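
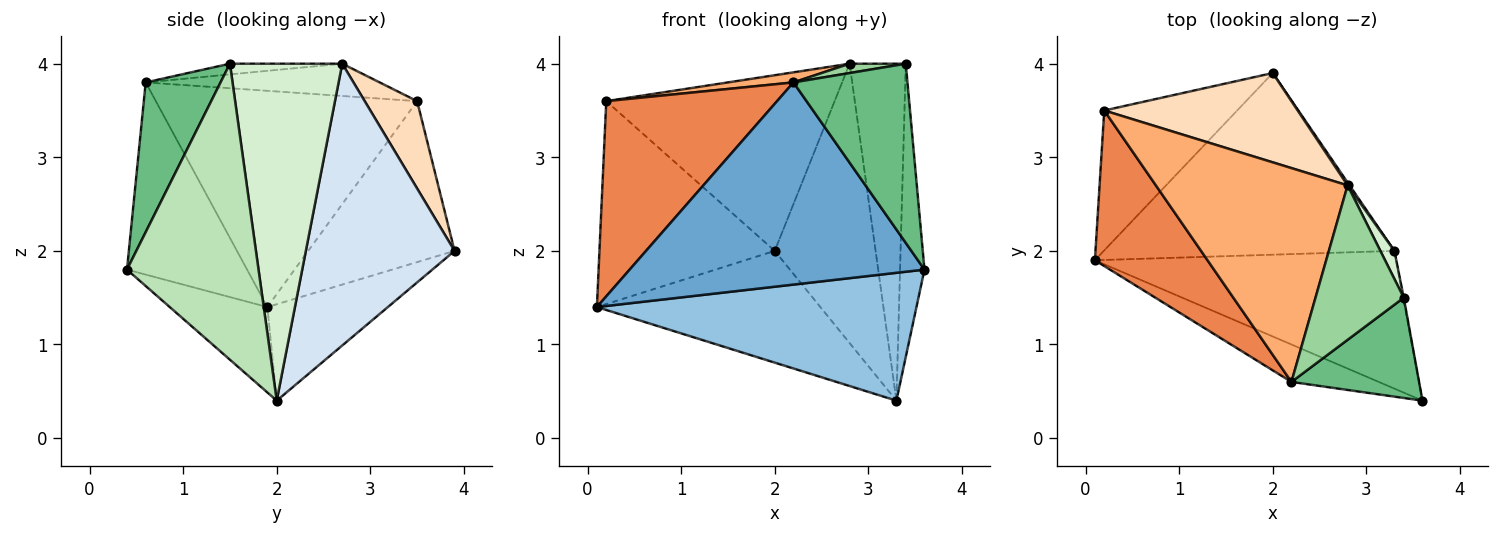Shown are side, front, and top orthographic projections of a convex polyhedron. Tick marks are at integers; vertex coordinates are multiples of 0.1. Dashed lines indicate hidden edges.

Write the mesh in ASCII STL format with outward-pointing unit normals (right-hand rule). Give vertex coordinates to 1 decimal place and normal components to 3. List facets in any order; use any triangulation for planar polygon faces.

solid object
 facet normal -0.372 -0.913 -0.169
  outer loop
   vertex 2.2 0.6 3.8
   vertex 0.1 1.9 1.4
   vertex 3.6 0.4 1.8
  endloop
 endfacet
 facet normal -0.203 -0.666 -0.718
  outer loop
   vertex 3.3 2.0 0.4
   vertex 3.6 0.4 1.8
   vertex 0.1 1.9 1.4
  endloop
 endfacet
 facet normal -0.272 0.504 -0.820
  outer loop
   vertex 3.3 2.0 0.4
   vertex 0.1 1.9 1.4
   vertex 2.0 3.9 2.0
  endloop
 endfacet
 facet normal 0.828 0.561 0.006
  outer loop
   vertex 3.3 2.0 0.4
   vertex 2.0 3.9 2.0
   vertex 2.8 2.7 4.0
  endloop
 endfacet
 facet normal -0.767 -0.502 0.400
  outer loop
   vertex 0.2 3.5 3.6
   vertex 0.1 1.9 1.4
   vertex 2.2 0.6 3.8
  endloop
 endfacet
 facet normal -0.166 -0.046 0.985
  outer loop
   vertex 0.2 3.5 3.6
   vertex 2.2 0.6 3.8
   vertex 2.8 2.7 4.0
  endloop
 endfacet
 facet normal -0.567 0.678 -0.468
  outer loop
   vertex 0.2 3.5 3.6
   vertex 2.0 3.9 2.0
   vertex 0.1 1.9 1.4
  endloop
 endfacet
 facet normal 0.200 0.873 0.444
  outer loop
   vertex 0.2 3.5 3.6
   vertex 2.8 2.7 4.0
   vertex 2.0 3.9 2.0
  endloop
 endfacet
 facet normal 0.497 -0.757 0.424
  outer loop
   vertex 3.4 1.5 4.0
   vertex 2.2 0.6 3.8
   vertex 3.6 0.4 1.8
  endloop
 endfacet
 facet normal -0.120 -0.060 0.991
  outer loop
   vertex 3.4 1.5 4.0
   vertex 2.8 2.7 4.0
   vertex 2.2 0.6 3.8
  endloop
 endfacet
 facet normal 0.983 0.183 -0.002
  outer loop
   vertex 3.4 1.5 4.0
   vertex 3.6 0.4 1.8
   vertex 3.3 2.0 0.4
  endloop
 endfacet
 facet normal 0.894 0.447 0.037
  outer loop
   vertex 3.4 1.5 4.0
   vertex 3.3 2.0 0.4
   vertex 2.8 2.7 4.0
  endloop
 endfacet
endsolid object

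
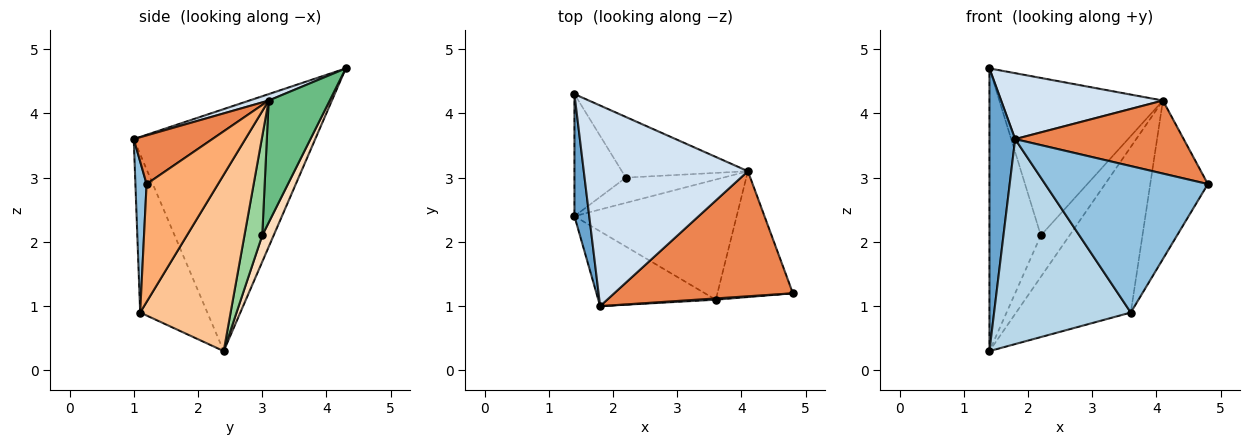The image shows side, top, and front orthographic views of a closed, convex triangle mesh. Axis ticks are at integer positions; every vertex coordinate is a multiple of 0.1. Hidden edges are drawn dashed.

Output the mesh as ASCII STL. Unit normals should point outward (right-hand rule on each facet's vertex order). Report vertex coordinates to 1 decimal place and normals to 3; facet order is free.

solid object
 facet normal -0.988 -0.140 0.060
  outer loop
   vertex 1.4 2.4 0.3
   vertex 1.8 1.0 3.6
   vertex 1.4 4.3 4.7
  endloop
 endfacet
 facet normal 0.069 -0.998 0.009
  outer loop
   vertex 3.6 1.1 0.9
   vertex 4.8 1.2 2.9
   vertex 1.8 1.0 3.6
  endloop
 endfacet
 facet normal -0.419 -0.853 -0.311
  outer loop
   vertex 3.6 1.1 0.9
   vertex 1.8 1.0 3.6
   vertex 1.4 2.4 0.3
  endloop
 endfacet
 facet normal 0.037 -0.312 0.949
  outer loop
   vertex 4.1 3.1 4.2
   vertex 1.4 4.3 4.7
   vertex 1.8 1.0 3.6
  endloop
 endfacet
 facet normal 0.229 -0.491 0.841
  outer loop
   vertex 4.1 3.1 4.2
   vertex 1.8 1.0 3.6
   vertex 4.8 1.2 2.9
  endloop
 endfacet
 facet normal 0.697 0.562 -0.446
  outer loop
   vertex 4.1 3.1 4.2
   vertex 4.8 1.2 2.9
   vertex 3.6 1.1 0.9
  endloop
 endfacet
 facet normal 0.538 0.682 -0.495
  outer loop
   vertex 4.1 3.1 4.2
   vertex 3.6 1.1 0.9
   vertex 1.4 2.4 0.3
  endloop
 endfacet
 facet normal 0.199 0.900 -0.388
  outer loop
   vertex 2.2 3.0 2.1
   vertex 1.4 2.4 0.3
   vertex 1.4 4.3 4.7
  endloop
 endfacet
 facet normal 0.329 0.881 -0.339
  outer loop
   vertex 2.2 3.0 2.1
   vertex 1.4 4.3 4.7
   vertex 4.1 3.1 4.2
  endloop
 endfacet
 facet normal 0.468 0.755 -0.460
  outer loop
   vertex 2.2 3.0 2.1
   vertex 4.1 3.1 4.2
   vertex 1.4 2.4 0.3
  endloop
 endfacet
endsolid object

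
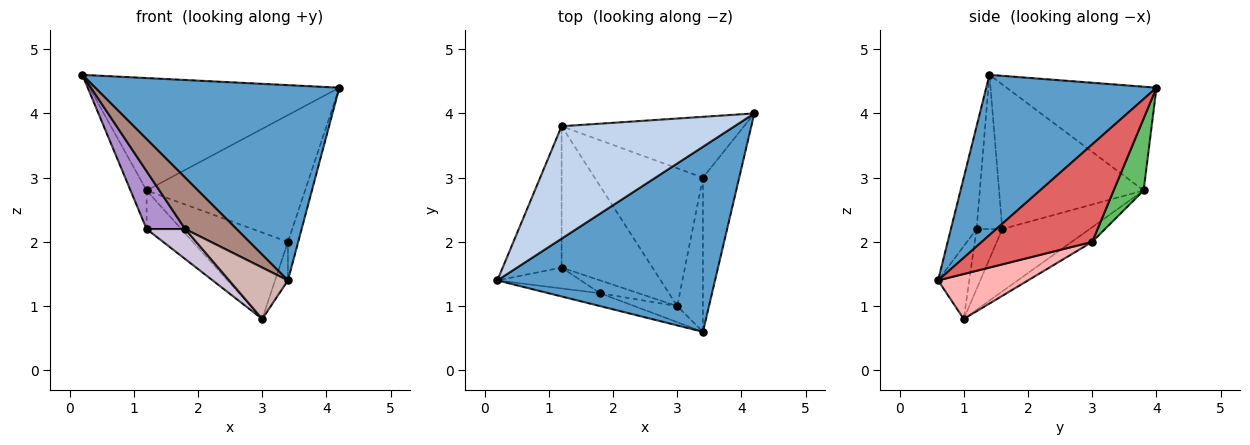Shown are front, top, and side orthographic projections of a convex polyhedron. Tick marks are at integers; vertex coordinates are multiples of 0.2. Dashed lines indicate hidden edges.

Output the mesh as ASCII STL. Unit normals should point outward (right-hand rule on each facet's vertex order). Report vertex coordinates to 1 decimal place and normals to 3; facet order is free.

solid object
 facet normal 0.452 -0.648 0.614
  outer loop
   vertex 3.4 0.6 1.4
   vertex 4.2 4.0 4.4
   vertex 0.2 1.4 4.6
  endloop
 endfacet
 facet normal -0.391 0.651 0.651
  outer loop
   vertex 1.2 3.8 2.8
   vertex 0.2 1.4 4.6
   vertex 4.2 4.0 4.4
  endloop
 endfacet
 facet normal -0.921 0.102 -0.375
  outer loop
   vertex 1.2 1.6 2.2
   vertex 0.2 1.4 4.6
   vertex 1.2 3.8 2.8
  endloop
 endfacet
 facet normal -0.552 0.219 -0.804
  outer loop
   vertex 1.2 1.6 2.2
   vertex 1.2 3.8 2.8
   vertex 3.0 1.0 0.8
  endloop
 endfacet
 facet normal 0.168 0.889 -0.426
  outer loop
   vertex 3.4 3.0 2.0
   vertex 1.2 3.8 2.8
   vertex 4.2 4.0 4.4
  endloop
 endfacet
 facet normal -0.114 0.528 -0.842
  outer loop
   vertex 3.4 3.0 2.0
   vertex 3.0 1.0 0.8
   vertex 1.2 3.8 2.8
  endloop
 endfacet
 facet normal 0.934 0.087 -0.347
  outer loop
   vertex 3.4 3.0 2.0
   vertex 4.2 4.0 4.4
   vertex 3.4 0.6 1.4
  endloop
 endfacet
 facet normal 0.862 0.123 -0.492
  outer loop
   vertex 3.4 3.0 2.0
   vertex 3.4 0.6 1.4
   vertex 3.0 1.0 0.8
  endloop
 endfacet
 facet normal -0.531 -0.797 -0.288
  outer loop
   vertex 1.8 1.2 2.2
   vertex 0.2 1.4 4.6
   vertex 1.2 1.6 2.2
  endloop
 endfacet
 facet normal -0.522 -0.784 -0.336
  outer loop
   vertex 1.8 1.2 2.2
   vertex 1.2 1.6 2.2
   vertex 3.0 1.0 0.8
  endloop
 endfacet
 facet normal -0.436 -0.873 -0.218
  outer loop
   vertex 1.8 1.2 2.2
   vertex 3.4 0.6 1.4
   vertex 0.2 1.4 4.6
  endloop
 endfacet
 facet normal -0.452 -0.851 -0.266
  outer loop
   vertex 1.8 1.2 2.2
   vertex 3.0 1.0 0.8
   vertex 3.4 0.6 1.4
  endloop
 endfacet
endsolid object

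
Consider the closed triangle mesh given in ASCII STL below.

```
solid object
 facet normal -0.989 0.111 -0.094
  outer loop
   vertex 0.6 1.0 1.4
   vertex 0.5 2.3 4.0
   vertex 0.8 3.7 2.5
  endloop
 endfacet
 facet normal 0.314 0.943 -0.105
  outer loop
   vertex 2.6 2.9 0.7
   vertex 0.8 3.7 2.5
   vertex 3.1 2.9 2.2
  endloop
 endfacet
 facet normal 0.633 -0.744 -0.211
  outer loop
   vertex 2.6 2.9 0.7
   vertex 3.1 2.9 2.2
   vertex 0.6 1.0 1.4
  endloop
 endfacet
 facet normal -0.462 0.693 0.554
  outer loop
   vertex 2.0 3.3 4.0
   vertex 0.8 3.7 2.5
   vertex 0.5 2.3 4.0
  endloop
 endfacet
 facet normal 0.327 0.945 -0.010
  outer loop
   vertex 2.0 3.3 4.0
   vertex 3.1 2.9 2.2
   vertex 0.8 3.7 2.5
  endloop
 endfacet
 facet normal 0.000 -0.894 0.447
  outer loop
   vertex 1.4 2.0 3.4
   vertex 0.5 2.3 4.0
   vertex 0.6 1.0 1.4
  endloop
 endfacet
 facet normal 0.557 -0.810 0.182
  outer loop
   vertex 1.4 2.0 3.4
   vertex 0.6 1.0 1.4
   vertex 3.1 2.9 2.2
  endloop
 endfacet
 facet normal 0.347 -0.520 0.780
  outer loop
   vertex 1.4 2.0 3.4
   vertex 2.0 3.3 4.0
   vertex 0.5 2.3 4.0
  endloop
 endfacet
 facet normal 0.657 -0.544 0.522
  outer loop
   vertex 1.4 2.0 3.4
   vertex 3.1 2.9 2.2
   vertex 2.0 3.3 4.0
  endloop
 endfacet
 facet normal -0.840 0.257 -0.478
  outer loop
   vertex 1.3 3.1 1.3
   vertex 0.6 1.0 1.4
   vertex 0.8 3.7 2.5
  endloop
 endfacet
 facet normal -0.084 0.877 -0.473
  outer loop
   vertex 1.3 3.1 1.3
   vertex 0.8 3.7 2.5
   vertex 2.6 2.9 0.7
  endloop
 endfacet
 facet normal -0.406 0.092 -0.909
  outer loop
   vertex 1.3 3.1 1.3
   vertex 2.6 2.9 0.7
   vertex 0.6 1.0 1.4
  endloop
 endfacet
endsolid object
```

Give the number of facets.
12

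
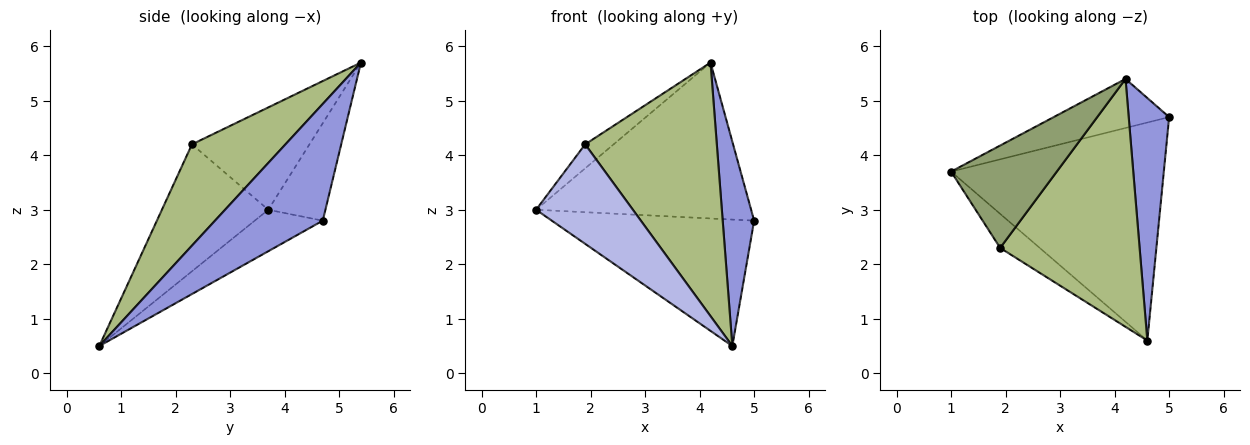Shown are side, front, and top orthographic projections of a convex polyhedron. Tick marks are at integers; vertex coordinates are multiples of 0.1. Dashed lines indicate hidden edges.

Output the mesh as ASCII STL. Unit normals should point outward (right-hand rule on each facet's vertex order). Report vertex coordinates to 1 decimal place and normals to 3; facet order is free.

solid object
 facet normal -0.166 0.495 -0.853
  outer loop
   vertex 4.6 0.6 0.5
   vertex 1.0 3.7 3.0
   vertex 5.0 4.7 2.8
  endloop
 endfacet
 facet normal -0.246 0.925 -0.291
  outer loop
   vertex 4.2 5.4 5.7
   vertex 5.0 4.7 2.8
   vertex 1.0 3.7 3.0
  endloop
 endfacet
 facet normal 0.911 -0.266 0.315
  outer loop
   vertex 4.2 5.4 5.7
   vertex 4.6 0.6 0.5
   vertex 5.0 4.7 2.8
  endloop
 endfacet
 facet normal -0.721 -0.656 -0.225
  outer loop
   vertex 1.9 2.3 4.2
   vertex 1.0 3.7 3.0
   vertex 4.6 0.6 0.5
  endloop
 endfacet
 facet normal -0.686 0.166 0.708
  outer loop
   vertex 1.9 2.3 4.2
   vertex 4.2 5.4 5.7
   vertex 1.0 3.7 3.0
  endloop
 endfacet
 facet normal 0.453 -0.638 0.623
  outer loop
   vertex 1.9 2.3 4.2
   vertex 4.6 0.6 0.5
   vertex 4.2 5.4 5.7
  endloop
 endfacet
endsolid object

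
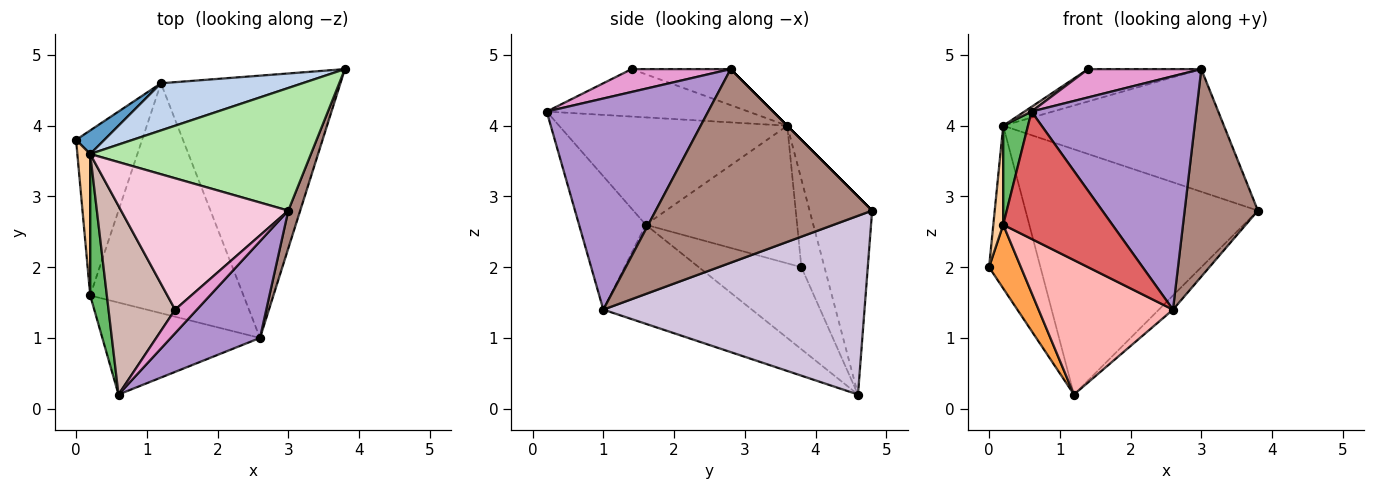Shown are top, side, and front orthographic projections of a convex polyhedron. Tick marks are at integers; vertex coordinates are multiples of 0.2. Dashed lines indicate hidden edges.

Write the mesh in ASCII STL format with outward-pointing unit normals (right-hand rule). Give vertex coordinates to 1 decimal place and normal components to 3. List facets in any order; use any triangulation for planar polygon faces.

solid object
 facet normal -0.406 0.904 0.131
  outer loop
   vertex 0.2 3.6 4.0
   vertex 1.2 4.6 0.2
   vertex 0.0 3.8 2.0
  endloop
 endfacet
 facet normal -0.256 0.949 0.183
  outer loop
   vertex 0.2 3.6 4.0
   vertex 3.8 4.8 2.8
   vertex 1.2 4.6 0.2
  endloop
 endfacet
 facet normal -0.757 -0.235 -0.609
  outer loop
   vertex 0.2 1.6 2.6
   vertex 0.0 3.8 2.0
   vertex 1.2 4.6 0.2
  endloop
 endfacet
 facet normal -0.994 -0.065 0.093
  outer loop
   vertex 0.2 1.6 2.6
   vertex 0.2 3.6 4.0
   vertex 0.0 3.8 2.0
  endloop
 endfacet
 facet normal -0.983 -0.107 0.152
  outer loop
   vertex 0.2 1.6 2.6
   vertex 0.6 0.2 4.2
   vertex 0.2 3.6 4.0
  endloop
 endfacet
 facet normal 0.000 0.707 0.707
  outer loop
   vertex 3.0 2.8 4.8
   vertex 3.8 4.8 2.8
   vertex 0.2 3.6 4.0
  endloop
 endfacet
 facet normal -0.444 -0.726 -0.525
  outer loop
   vertex 2.6 1.0 1.4
   vertex 0.6 0.2 4.2
   vertex 0.2 1.6 2.6
  endloop
 endfacet
 facet normal -0.487 -0.441 -0.754
  outer loop
   vertex 2.6 1.0 1.4
   vertex 0.2 1.6 2.6
   vertex 1.2 4.6 0.2
  endloop
 endfacet
 facet normal 0.671 -0.685 0.284
  outer loop
   vertex 2.6 1.0 1.4
   vertex 3.0 2.8 4.8
   vertex 0.6 0.2 4.2
  endloop
 endfacet
 facet normal 0.705 0.038 -0.708
  outer loop
   vertex 2.6 1.0 1.4
   vertex 1.2 4.6 0.2
   vertex 3.8 4.8 2.8
  endloop
 endfacet
 facet normal 0.946 -0.320 0.058
  outer loop
   vertex 2.6 1.0 1.4
   vertex 3.8 4.8 2.8
   vertex 3.0 2.8 4.8
  endloop
 endfacet
 facet normal -0.580 -0.020 0.814
  outer loop
   vertex 1.4 1.4 4.8
   vertex 0.2 3.6 4.0
   vertex 0.6 0.2 4.2
  endloop
 endfacet
 facet normal 0.558 -0.638 0.531
  outer loop
   vertex 1.4 1.4 4.8
   vertex 0.6 0.2 4.2
   vertex 3.0 2.8 4.8
  endloop
 endfacet
 facet normal -0.205 0.234 0.950
  outer loop
   vertex 1.4 1.4 4.8
   vertex 3.0 2.8 4.8
   vertex 0.2 3.6 4.0
  endloop
 endfacet
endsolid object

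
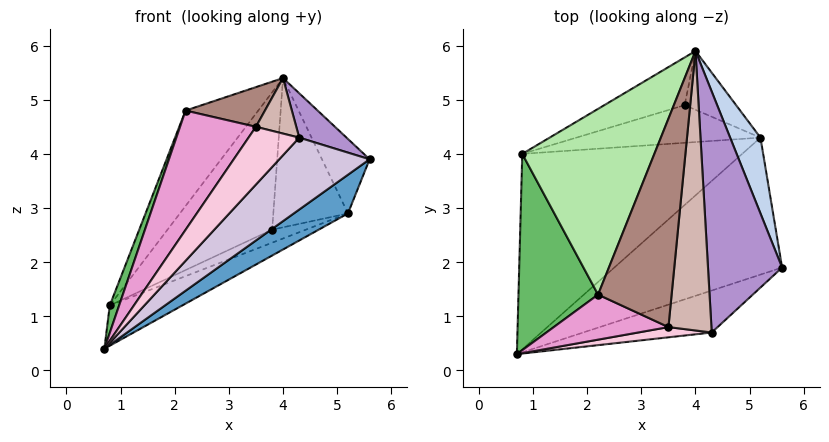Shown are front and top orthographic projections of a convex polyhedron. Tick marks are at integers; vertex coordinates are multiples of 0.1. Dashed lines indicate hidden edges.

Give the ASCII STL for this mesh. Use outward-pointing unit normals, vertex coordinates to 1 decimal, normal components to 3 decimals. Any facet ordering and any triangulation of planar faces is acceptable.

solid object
 facet normal 0.613 -0.215 -0.760
  outer loop
   vertex 5.2 4.3 2.9
   vertex 5.6 1.9 3.9
   vertex 0.7 0.3 0.4
  endloop
 endfacet
 facet normal 0.924 0.268 0.272
  outer loop
   vertex 5.2 4.3 2.9
   vertex 4.0 5.9 5.4
   vertex 5.6 1.9 3.9
  endloop
 endfacet
 facet normal 0.431 0.840 -0.331
  outer loop
   vertex 5.2 4.3 2.9
   vertex 3.8 4.9 2.6
   vertex 4.0 5.9 5.4
  endloop
 endfacet
 facet normal -0.129 0.937 -0.325
  outer loop
   vertex 0.8 4.0 1.2
   vertex 4.0 5.9 5.4
   vertex 3.8 4.9 2.6
  endloop
 endfacet
 facet normal -0.942 -0.046 0.333
  outer loop
   vertex 0.8 4.0 1.2
   vertex 0.7 0.3 0.4
   vertex 2.2 1.4 4.8
  endloop
 endfacet
 facet normal -0.821 0.261 0.508
  outer loop
   vertex 0.8 4.0 1.2
   vertex 2.2 1.4 4.8
   vertex 4.0 5.9 5.4
  endloop
 endfacet
 facet normal 0.343 0.190 -0.920
  outer loop
   vertex 0.8 4.0 1.2
   vertex 5.2 4.3 2.9
   vertex 0.7 0.3 0.4
  endloop
 endfacet
 facet normal 0.324 0.310 -0.894
  outer loop
   vertex 0.8 4.0 1.2
   vertex 3.8 4.9 2.6
   vertex 5.2 4.3 2.9
  endloop
 endfacet
 facet normal 0.425 -0.164 0.890
  outer loop
   vertex 4.3 0.7 4.3
   vertex 5.6 1.9 3.9
   vertex 4.0 5.9 5.4
  endloop
 endfacet
 facet normal 0.540 -0.727 -0.424
  outer loop
   vertex 4.3 0.7 4.3
   vertex 0.7 0.3 0.4
   vertex 5.6 1.9 3.9
  endloop
 endfacet
 facet normal 0.139 -0.185 0.973
  outer loop
   vertex 3.5 0.8 4.5
   vertex 4.0 5.9 5.4
   vertex 2.2 1.4 4.8
  endloop
 endfacet
 facet normal 0.216 -0.190 0.958
  outer loop
   vertex 3.5 0.8 4.5
   vertex 4.3 0.7 4.3
   vertex 4.0 5.9 5.4
  endloop
 endfacet
 facet normal -0.331 -0.883 0.333
  outer loop
   vertex 3.5 0.8 4.5
   vertex 2.2 1.4 4.8
   vertex 0.7 0.3 0.4
  endloop
 endfacet
 facet normal -0.079 -0.982 0.174
  outer loop
   vertex 3.5 0.8 4.5
   vertex 0.7 0.3 0.4
   vertex 4.3 0.7 4.3
  endloop
 endfacet
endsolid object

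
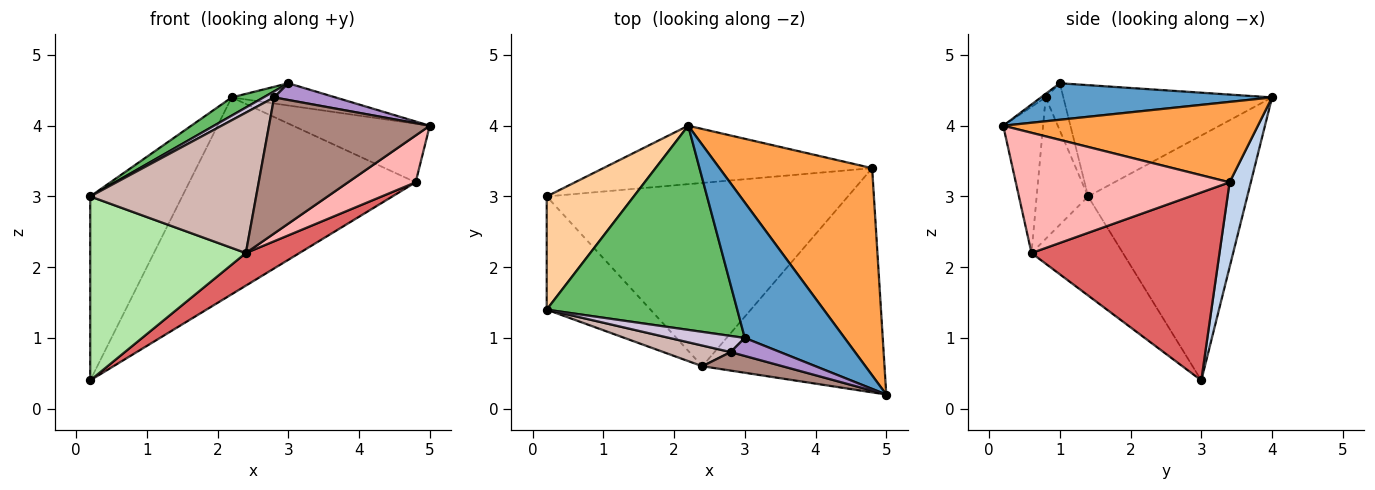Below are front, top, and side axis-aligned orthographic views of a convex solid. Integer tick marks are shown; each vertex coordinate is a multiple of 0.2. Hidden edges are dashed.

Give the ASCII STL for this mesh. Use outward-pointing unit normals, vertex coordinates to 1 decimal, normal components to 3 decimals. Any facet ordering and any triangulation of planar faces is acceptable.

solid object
 facet normal 0.339 0.152 0.928
  outer loop
   vertex 3.0 1.0 4.6
   vertex 5.0 0.2 4.0
   vertex 2.2 4.0 4.4
  endloop
 endfacet
 facet normal 0.090 0.955 -0.283
  outer loop
   vertex 4.8 3.4 3.2
   vertex 0.2 3.0 0.4
   vertex 2.2 4.0 4.4
  endloop
 endfacet
 facet normal 0.452 0.243 0.858
  outer loop
   vertex 4.8 3.4 3.2
   vertex 2.2 4.0 4.4
   vertex 5.0 0.2 4.0
  endloop
 endfacet
 facet normal -0.828 0.478 0.294
  outer loop
   vertex 0.2 1.4 3.0
   vertex 2.2 4.0 4.4
   vertex 0.2 3.0 0.4
  endloop
 endfacet
 facet normal -0.503 -0.077 0.861
  outer loop
   vertex 0.2 1.4 3.0
   vertex 3.0 1.0 4.6
   vertex 2.2 4.0 4.4
  endloop
 endfacet
 facet normal -0.447 -0.762 -0.469
  outer loop
   vertex 2.4 0.6 2.2
   vertex 0.2 1.4 3.0
   vertex 0.2 3.0 0.4
  endloop
 endfacet
 facet normal 0.524 -0.149 -0.839
  outer loop
   vertex 2.4 0.6 2.2
   vertex 0.2 3.0 0.4
   vertex 4.8 3.4 3.2
  endloop
 endfacet
 facet normal 0.543 -0.172 -0.822
  outer loop
   vertex 2.4 0.6 2.2
   vertex 4.8 3.4 3.2
   vertex 5.0 0.2 4.0
  endloop
 endfacet
 facet normal -0.052 -0.680 0.732
  outer loop
   vertex 2.8 0.8 4.4
   vertex 5.0 0.2 4.0
   vertex 3.0 1.0 4.6
  endloop
 endfacet
 facet normal -0.505 -0.303 0.808
  outer loop
   vertex 2.8 0.8 4.4
   vertex 3.0 1.0 4.6
   vertex 0.2 1.4 3.0
  endloop
 endfacet
 facet normal -0.239 -0.962 0.131
  outer loop
   vertex 2.8 0.8 4.4
   vertex 2.4 0.6 2.2
   vertex 5.0 0.2 4.0
  endloop
 endfacet
 facet normal -0.293 -0.946 0.139
  outer loop
   vertex 2.8 0.8 4.4
   vertex 0.2 1.4 3.0
   vertex 2.4 0.6 2.2
  endloop
 endfacet
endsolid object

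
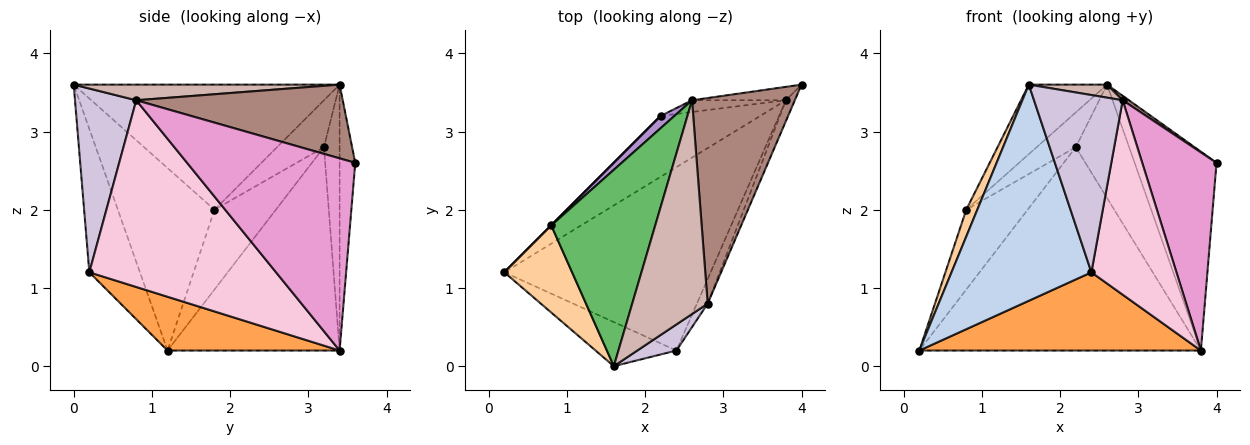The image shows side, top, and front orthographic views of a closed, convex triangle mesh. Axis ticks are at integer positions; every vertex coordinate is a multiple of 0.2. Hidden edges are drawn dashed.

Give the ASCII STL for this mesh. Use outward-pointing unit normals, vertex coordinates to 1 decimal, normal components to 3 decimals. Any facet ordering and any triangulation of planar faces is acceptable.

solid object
 facet normal -0.187 0.980 -0.066
  outer loop
   vertex 2.6 3.4 3.6
   vertex 4.0 3.6 2.6
   vertex 3.8 3.4 0.2
  endloop
 endfacet
 facet normal -0.334 -0.924 -0.188
  outer loop
   vertex 2.4 0.2 1.2
   vertex 1.6 0.0 3.6
   vertex 0.2 1.2 0.2
  endloop
 endfacet
 facet normal 0.233 -0.382 -0.894
  outer loop
   vertex 2.4 0.2 1.2
   vertex 0.2 1.2 0.2
   vertex 3.8 3.4 0.2
  endloop
 endfacet
 facet normal -0.932 -0.107 0.346
  outer loop
   vertex 0.8 1.8 2.0
   vertex 0.2 1.2 0.2
   vertex 1.6 0.0 3.6
  endloop
 endfacet
 facet normal -0.750 0.221 0.623
  outer loop
   vertex 0.8 1.8 2.0
   vertex 1.6 0.0 3.6
   vertex 2.6 3.4 3.6
  endloop
 endfacet
 facet normal -0.505 0.827 -0.247
  outer loop
   vertex 2.2 3.2 2.8
   vertex 3.8 3.4 0.2
   vertex 0.2 1.2 0.2
  endloop
 endfacet
 facet normal -0.280 0.955 -0.099
  outer loop
   vertex 2.2 3.2 2.8
   vertex 2.6 3.4 3.6
   vertex 3.8 3.4 0.2
  endloop
 endfacet
 facet normal -0.707 0.707 0.000
  outer loop
   vertex 2.2 3.2 2.8
   vertex 0.2 1.2 0.2
   vertex 0.8 1.8 2.0
  endloop
 endfacet
 facet normal -0.750 0.625 0.219
  outer loop
   vertex 2.2 3.2 2.8
   vertex 0.8 1.8 2.0
   vertex 2.6 3.4 3.6
  endloop
 endfacet
 facet normal 0.564 -0.817 0.120
  outer loop
   vertex 2.8 0.8 3.4
   vertex 1.6 0.0 3.6
   vertex 2.4 0.2 1.2
  endloop
 endfacet
 facet normal 0.583 -0.018 0.812
  outer loop
   vertex 2.8 0.8 3.4
   vertex 4.0 3.6 2.6
   vertex 2.6 3.4 3.6
  endloop
 endfacet
 facet normal 0.203 -0.060 0.977
  outer loop
   vertex 2.8 0.8 3.4
   vertex 2.6 3.4 3.6
   vertex 1.6 0.0 3.6
  endloop
 endfacet
 facet normal 0.914 -0.404 -0.043
  outer loop
   vertex 2.8 0.8 3.4
   vertex 3.8 3.4 0.2
   vertex 4.0 3.6 2.6
  endloop
 endfacet
 facet normal 0.909 -0.414 -0.052
  outer loop
   vertex 2.8 0.8 3.4
   vertex 2.4 0.2 1.2
   vertex 3.8 3.4 0.2
  endloop
 endfacet
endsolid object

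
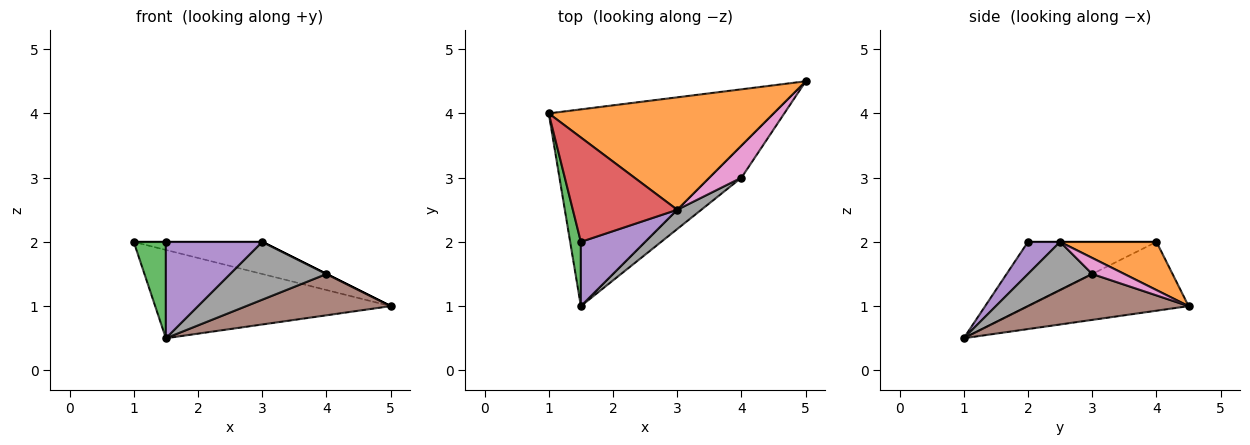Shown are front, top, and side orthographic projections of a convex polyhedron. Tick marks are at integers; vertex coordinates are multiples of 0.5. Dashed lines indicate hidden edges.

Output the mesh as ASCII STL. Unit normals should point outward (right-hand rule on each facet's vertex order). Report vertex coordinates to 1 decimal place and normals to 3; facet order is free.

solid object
 facet normal -0.269 0.394 -0.879
  outer loop
   vertex 1.5 1.0 0.5
   vertex 1.0 4.0 2.0
   vertex 5.0 4.5 1.0
  endloop
 endfacet
 facet normal 0.202 0.269 0.942
  outer loop
   vertex 3.0 2.5 2.0
   vertex 5.0 4.5 1.0
   vertex 1.0 4.0 2.0
  endloop
 endfacet
 facet normal -0.958 -0.239 0.160
  outer loop
   vertex 1.5 2.0 2.0
   vertex 1.0 4.0 2.0
   vertex 1.5 1.0 0.5
  endloop
 endfacet
 facet normal 0.000 0.000 1.000
  outer loop
   vertex 1.5 2.0 2.0
   vertex 3.0 2.5 2.0
   vertex 1.0 4.0 2.0
  endloop
 endfacet
 facet normal 0.267 -0.802 0.535
  outer loop
   vertex 1.5 2.0 2.0
   vertex 1.5 1.0 0.5
   vertex 3.0 2.5 2.0
  endloop
 endfacet
 facet normal 0.659 -0.593 -0.462
  outer loop
   vertex 4.0 3.0 1.5
   vertex 1.5 1.0 0.5
   vertex 5.0 4.5 1.0
  endloop
 endfacet
 facet normal 0.447 0.000 0.894
  outer loop
   vertex 4.0 3.0 1.5
   vertex 5.0 4.5 1.0
   vertex 3.0 2.5 2.0
  endloop
 endfacet
 facet normal 0.535 -0.802 0.267
  outer loop
   vertex 4.0 3.0 1.5
   vertex 3.0 2.5 2.0
   vertex 1.5 1.0 0.5
  endloop
 endfacet
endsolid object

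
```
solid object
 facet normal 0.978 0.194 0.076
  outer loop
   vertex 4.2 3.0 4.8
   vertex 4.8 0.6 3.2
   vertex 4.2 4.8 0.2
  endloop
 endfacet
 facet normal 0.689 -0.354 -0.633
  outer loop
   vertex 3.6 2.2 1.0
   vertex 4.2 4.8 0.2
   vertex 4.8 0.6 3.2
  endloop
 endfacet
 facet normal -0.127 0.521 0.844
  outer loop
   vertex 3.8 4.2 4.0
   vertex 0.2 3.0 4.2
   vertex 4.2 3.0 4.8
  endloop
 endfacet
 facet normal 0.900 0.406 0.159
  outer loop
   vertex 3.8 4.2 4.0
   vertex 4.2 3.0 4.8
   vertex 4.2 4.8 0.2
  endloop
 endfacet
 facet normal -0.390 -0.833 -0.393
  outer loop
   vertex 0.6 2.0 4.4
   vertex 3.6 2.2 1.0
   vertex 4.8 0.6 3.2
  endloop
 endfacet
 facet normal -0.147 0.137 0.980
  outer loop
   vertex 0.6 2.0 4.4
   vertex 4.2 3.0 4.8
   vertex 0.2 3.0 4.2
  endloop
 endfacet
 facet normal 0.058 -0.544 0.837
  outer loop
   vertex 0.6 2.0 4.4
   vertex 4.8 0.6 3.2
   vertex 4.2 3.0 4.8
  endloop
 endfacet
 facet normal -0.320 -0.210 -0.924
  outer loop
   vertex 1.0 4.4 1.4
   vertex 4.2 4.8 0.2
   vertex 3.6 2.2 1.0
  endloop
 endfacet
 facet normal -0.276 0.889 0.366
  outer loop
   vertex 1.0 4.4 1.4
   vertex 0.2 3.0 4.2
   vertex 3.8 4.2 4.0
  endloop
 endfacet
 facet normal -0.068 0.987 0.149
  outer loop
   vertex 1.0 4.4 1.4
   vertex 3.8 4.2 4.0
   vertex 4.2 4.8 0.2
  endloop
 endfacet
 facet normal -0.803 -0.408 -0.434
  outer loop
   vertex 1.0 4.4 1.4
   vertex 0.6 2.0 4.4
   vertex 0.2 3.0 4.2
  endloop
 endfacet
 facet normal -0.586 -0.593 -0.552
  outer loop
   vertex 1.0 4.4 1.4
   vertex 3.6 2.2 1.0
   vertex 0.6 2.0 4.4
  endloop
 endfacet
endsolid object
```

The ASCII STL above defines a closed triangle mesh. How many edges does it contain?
18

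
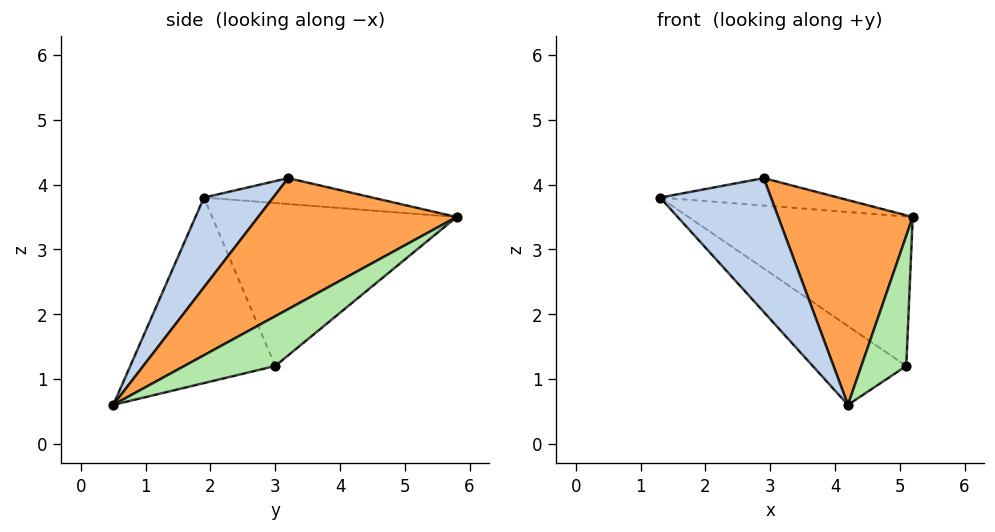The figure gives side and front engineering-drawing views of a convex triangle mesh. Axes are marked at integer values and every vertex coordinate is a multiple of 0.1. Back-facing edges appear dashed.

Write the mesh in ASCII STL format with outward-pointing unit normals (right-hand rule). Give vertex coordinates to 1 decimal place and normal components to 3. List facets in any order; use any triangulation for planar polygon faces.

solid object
 facet normal -0.611 0.646 0.458
  outer loop
   vertex 2.9 3.2 4.1
   vertex 5.2 5.8 3.5
   vertex 1.3 1.9 3.8
  endloop
 endfacet
 facet normal 0.403 -0.646 0.648
  outer loop
   vertex 2.9 3.2 4.1
   vertex 1.3 1.9 3.8
   vertex 4.2 0.5 0.6
  endloop
 endfacet
 facet normal 0.665 -0.451 0.595
  outer loop
   vertex 2.9 3.2 4.1
   vertex 4.2 0.5 0.6
   vertex 5.2 5.8 3.5
  endloop
 endfacet
 facet normal -0.578 0.530 -0.620
  outer loop
   vertex 5.1 3.0 1.2
   vertex 1.3 1.9 3.8
   vertex 5.2 5.8 3.5
  endloop
 endfacet
 facet normal -0.595 0.384 -0.707
  outer loop
   vertex 5.1 3.0 1.2
   vertex 4.2 0.5 0.6
   vertex 1.3 1.9 3.8
  endloop
 endfacet
 facet normal 0.802 -0.396 0.447
  outer loop
   vertex 5.1 3.0 1.2
   vertex 5.2 5.8 3.5
   vertex 4.2 0.5 0.6
  endloop
 endfacet
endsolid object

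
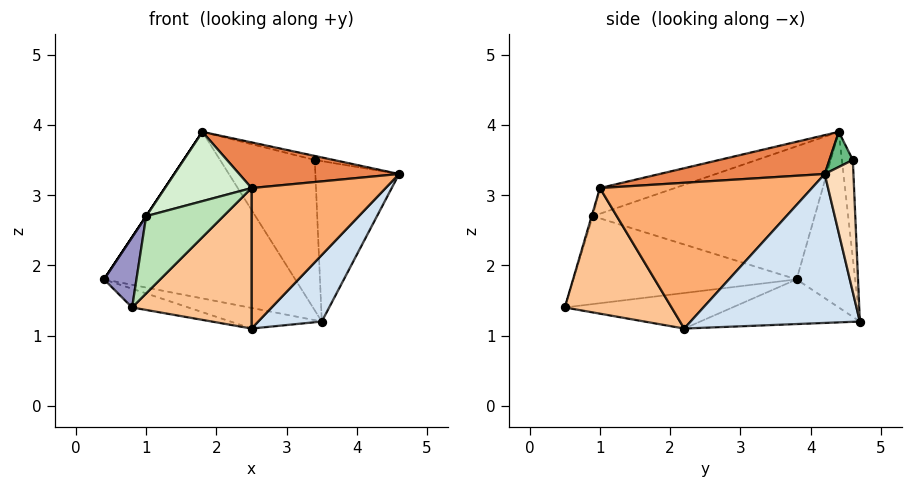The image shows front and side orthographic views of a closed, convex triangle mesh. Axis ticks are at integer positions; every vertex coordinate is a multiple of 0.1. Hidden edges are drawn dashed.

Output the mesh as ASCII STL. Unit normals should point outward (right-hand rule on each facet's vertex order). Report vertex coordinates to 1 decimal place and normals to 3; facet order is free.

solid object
 facet normal -0.292 0.953 -0.078
  outer loop
   vertex 1.8 4.4 3.9
   vertex 3.5 4.7 1.2
   vertex 0.4 3.8 1.8
  endloop
 endfacet
 facet normal -0.256 0.086 -0.963
  outer loop
   vertex 2.5 2.2 1.1
   vertex 0.8 0.5 1.4
   vertex 0.4 3.8 1.8
  endloop
 endfacet
 facet normal -0.224 0.128 -0.966
  outer loop
   vertex 2.5 2.2 1.1
   vertex 0.4 3.8 1.8
   vertex 3.5 4.7 1.2
  endloop
 endfacet
 facet normal 0.812 -0.305 -0.498
  outer loop
   vertex 2.5 2.2 1.1
   vertex 3.5 4.7 1.2
   vertex 4.6 4.2 3.3
  endloop
 endfacet
 facet normal 0.193 -0.187 0.963
  outer loop
   vertex 2.5 1.0 3.1
   vertex 4.6 4.2 3.3
   vertex 1.8 4.4 3.9
  endloop
 endfacet
 facet normal 0.805 -0.509 -0.305
  outer loop
   vertex 2.5 1.0 3.1
   vertex 2.5 2.2 1.1
   vertex 4.6 4.2 3.3
  endloop
 endfacet
 facet normal 0.608 -0.681 -0.408
  outer loop
   vertex 2.5 1.0 3.1
   vertex 0.8 0.5 1.4
   vertex 2.5 2.2 1.1
  endloop
 endfacet
 facet normal 0.324 0.944 0.055
  outer loop
   vertex 3.4 4.6 3.5
   vertex 4.6 4.2 3.3
   vertex 3.5 4.7 1.2
  endloop
 endfacet
 facet normal 0.218 0.175 0.960
  outer loop
   vertex 3.4 4.6 3.5
   vertex 1.8 4.4 3.9
   vertex 4.6 4.2 3.3
  endloop
 endfacet
 facet normal -0.115 0.993 0.038
  outer loop
   vertex 3.4 4.6 3.5
   vertex 3.5 4.7 1.2
   vertex 1.8 4.4 3.9
  endloop
 endfacet
 facet normal -0.015 -0.955 0.296
  outer loop
   vertex 1.0 0.9 2.7
   vertex 0.8 0.5 1.4
   vertex 2.5 1.0 3.1
  endloop
 endfacet
 facet normal -0.232 -0.268 0.935
  outer loop
   vertex 1.0 0.9 2.7
   vertex 2.5 1.0 3.1
   vertex 1.8 4.4 3.9
  endloop
 endfacet
 facet normal -0.971 -0.141 0.193
  outer loop
   vertex 1.0 0.9 2.7
   vertex 0.4 3.8 1.8
   vertex 0.8 0.5 1.4
  endloop
 endfacet
 facet normal -0.832 0.000 0.555
  outer loop
   vertex 1.0 0.9 2.7
   vertex 1.8 4.4 3.9
   vertex 0.4 3.8 1.8
  endloop
 endfacet
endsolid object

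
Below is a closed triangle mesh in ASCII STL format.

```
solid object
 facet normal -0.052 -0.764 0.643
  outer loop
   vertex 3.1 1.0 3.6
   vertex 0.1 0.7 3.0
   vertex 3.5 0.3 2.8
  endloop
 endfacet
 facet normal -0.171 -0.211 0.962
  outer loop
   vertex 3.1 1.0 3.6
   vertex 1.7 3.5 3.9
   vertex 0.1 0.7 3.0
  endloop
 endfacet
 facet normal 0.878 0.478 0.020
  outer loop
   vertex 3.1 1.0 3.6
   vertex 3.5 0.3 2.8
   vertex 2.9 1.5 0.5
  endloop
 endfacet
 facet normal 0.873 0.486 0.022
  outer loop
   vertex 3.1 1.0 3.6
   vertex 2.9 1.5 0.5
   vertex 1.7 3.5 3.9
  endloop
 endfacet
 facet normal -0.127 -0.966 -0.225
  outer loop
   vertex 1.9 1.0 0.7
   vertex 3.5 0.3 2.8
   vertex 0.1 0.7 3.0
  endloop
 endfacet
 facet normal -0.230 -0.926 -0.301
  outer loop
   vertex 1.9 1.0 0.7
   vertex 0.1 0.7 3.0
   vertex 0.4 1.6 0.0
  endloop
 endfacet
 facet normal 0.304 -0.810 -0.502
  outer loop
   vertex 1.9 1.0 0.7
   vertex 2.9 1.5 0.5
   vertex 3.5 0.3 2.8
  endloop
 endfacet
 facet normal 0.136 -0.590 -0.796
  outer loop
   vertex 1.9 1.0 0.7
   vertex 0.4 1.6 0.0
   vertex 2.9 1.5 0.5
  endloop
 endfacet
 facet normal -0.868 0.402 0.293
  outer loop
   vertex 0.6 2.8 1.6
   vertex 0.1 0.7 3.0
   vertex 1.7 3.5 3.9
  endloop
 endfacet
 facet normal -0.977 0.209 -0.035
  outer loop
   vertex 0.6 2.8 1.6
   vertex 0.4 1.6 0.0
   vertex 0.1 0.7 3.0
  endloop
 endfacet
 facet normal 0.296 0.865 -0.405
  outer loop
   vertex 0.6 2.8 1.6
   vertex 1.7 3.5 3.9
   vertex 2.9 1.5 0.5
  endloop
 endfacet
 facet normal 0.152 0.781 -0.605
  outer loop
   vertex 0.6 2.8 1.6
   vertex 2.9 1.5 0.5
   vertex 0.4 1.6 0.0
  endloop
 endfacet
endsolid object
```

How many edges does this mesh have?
18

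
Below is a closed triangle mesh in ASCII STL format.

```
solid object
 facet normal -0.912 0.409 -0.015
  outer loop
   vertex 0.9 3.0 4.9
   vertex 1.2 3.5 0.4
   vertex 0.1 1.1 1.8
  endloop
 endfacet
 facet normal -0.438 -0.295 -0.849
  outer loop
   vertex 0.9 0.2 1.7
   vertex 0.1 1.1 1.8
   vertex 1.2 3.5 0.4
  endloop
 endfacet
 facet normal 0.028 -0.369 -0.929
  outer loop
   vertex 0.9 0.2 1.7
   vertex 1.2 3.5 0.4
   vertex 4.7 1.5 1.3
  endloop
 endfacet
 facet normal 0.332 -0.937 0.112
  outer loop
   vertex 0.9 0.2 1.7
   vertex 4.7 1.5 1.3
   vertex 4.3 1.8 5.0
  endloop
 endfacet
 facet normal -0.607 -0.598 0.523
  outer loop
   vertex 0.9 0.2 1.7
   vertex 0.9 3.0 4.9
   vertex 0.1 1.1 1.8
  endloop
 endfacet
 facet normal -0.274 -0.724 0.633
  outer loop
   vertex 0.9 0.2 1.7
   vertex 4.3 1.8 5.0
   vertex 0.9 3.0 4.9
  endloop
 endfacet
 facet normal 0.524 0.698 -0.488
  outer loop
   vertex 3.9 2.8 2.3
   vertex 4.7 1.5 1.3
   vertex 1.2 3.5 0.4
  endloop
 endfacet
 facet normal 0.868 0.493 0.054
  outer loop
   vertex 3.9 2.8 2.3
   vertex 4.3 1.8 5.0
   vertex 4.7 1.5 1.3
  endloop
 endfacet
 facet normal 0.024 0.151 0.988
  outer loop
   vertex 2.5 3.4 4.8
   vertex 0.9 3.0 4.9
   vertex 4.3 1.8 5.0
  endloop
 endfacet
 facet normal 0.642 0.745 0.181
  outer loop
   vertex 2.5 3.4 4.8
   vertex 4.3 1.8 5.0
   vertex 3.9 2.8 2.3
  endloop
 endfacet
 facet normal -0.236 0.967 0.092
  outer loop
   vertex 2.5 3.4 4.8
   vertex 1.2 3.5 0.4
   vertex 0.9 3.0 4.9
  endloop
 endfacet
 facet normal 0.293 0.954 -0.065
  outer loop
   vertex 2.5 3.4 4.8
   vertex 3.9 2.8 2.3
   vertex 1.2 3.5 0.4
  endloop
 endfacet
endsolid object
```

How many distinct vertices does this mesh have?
8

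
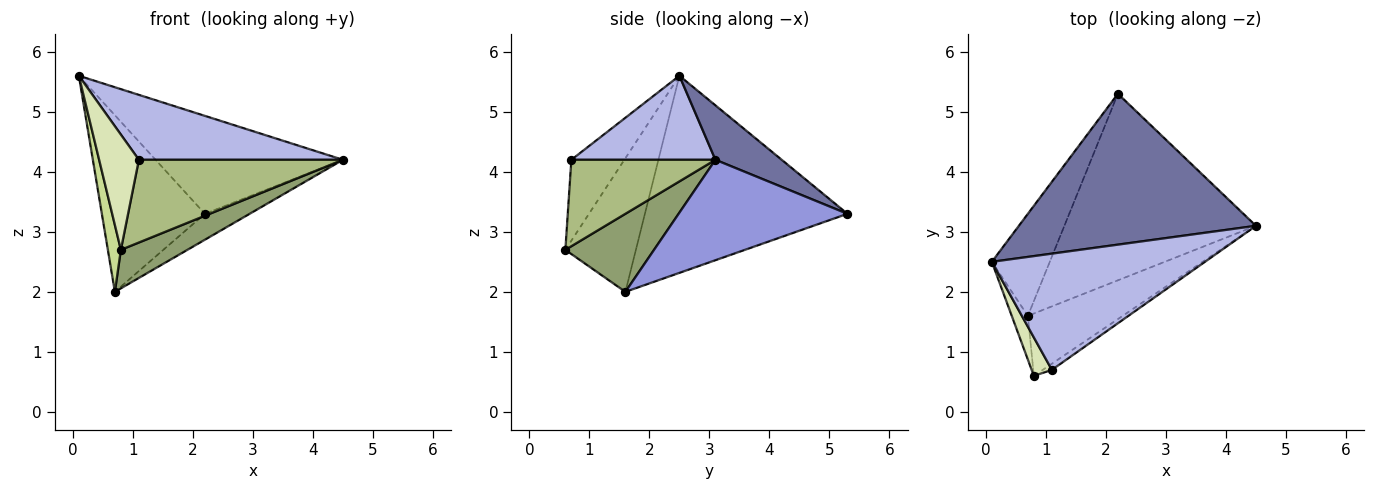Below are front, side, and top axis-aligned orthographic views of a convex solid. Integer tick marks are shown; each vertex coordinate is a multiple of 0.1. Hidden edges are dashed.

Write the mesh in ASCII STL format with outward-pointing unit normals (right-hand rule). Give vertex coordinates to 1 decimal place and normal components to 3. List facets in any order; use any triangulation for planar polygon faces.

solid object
 facet normal 0.189 0.535 0.824
  outer loop
   vertex 2.2 5.3 3.3
   vertex 0.1 2.5 5.6
   vertex 4.5 3.1 4.2
  endloop
 endfacet
 facet normal -0.862 0.439 -0.253
  outer loop
   vertex 0.7 1.6 2.0
   vertex 0.1 2.5 5.6
   vertex 2.2 5.3 3.3
  endloop
 endfacet
 facet normal 0.461 0.122 -0.879
  outer loop
   vertex 0.7 1.6 2.0
   vertex 2.2 5.3 3.3
   vertex 4.5 3.1 4.2
  endloop
 endfacet
 facet normal 0.326 -0.461 0.825
  outer loop
   vertex 1.1 0.7 4.2
   vertex 4.5 3.1 4.2
   vertex 0.1 2.5 5.6
  endloop
 endfacet
 facet normal 0.573 -0.431 -0.697
  outer loop
   vertex 0.8 0.6 2.7
   vertex 0.7 1.6 2.0
   vertex 4.5 3.1 4.2
  endloop
 endfacet
 facet normal 0.576 -0.815 -0.061
  outer loop
   vertex 0.8 0.6 2.7
   vertex 4.5 3.1 4.2
   vertex 1.1 0.7 4.2
  endloop
 endfacet
 facet normal -0.977 -0.180 -0.118
  outer loop
   vertex 0.8 0.6 2.7
   vertex 0.1 2.5 5.6
   vertex 0.7 1.6 2.0
  endloop
 endfacet
 facet normal -0.784 -0.588 0.196
  outer loop
   vertex 0.8 0.6 2.7
   vertex 1.1 0.7 4.2
   vertex 0.1 2.5 5.6
  endloop
 endfacet
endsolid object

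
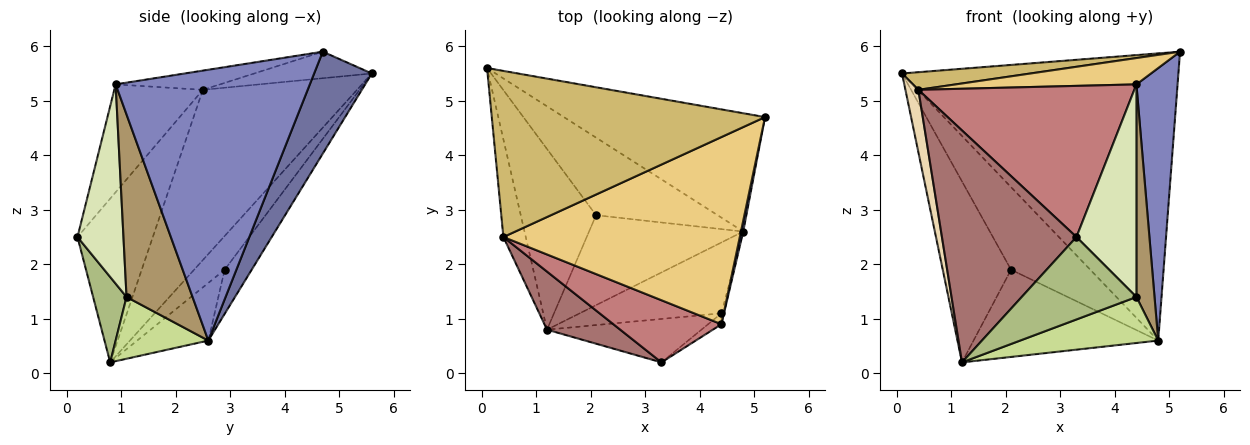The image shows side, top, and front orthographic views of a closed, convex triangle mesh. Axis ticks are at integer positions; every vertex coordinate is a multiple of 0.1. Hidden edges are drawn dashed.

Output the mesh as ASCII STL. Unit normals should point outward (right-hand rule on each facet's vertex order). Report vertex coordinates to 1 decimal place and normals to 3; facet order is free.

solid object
 facet normal 0.190 0.908 -0.374
  outer loop
   vertex 4.8 2.6 0.6
   vertex 0.1 5.6 5.5
   vertex 5.2 4.7 5.9
  endloop
 endfacet
 facet normal 0.978 -0.207 0.008
  outer loop
   vertex 4.4 0.9 5.3
   vertex 4.8 2.6 0.6
   vertex 5.2 4.7 5.9
  endloop
 endfacet
 facet normal -0.302 0.675 -0.674
  outer loop
   vertex 2.1 2.9 1.9
   vertex 1.2 0.8 0.2
   vertex 0.1 5.6 5.5
  endloop
 endfacet
 facet normal -0.241 0.707 -0.665
  outer loop
   vertex 2.1 2.9 1.9
   vertex 0.1 5.6 5.5
   vertex 4.8 2.6 0.6
  endloop
 endfacet
 facet normal -0.259 0.672 -0.693
  outer loop
   vertex 2.1 2.9 1.9
   vertex 4.8 2.6 0.6
   vertex 1.2 0.8 0.2
  endloop
 endfacet
 facet normal 0.250 -0.857 -0.451
  outer loop
   vertex 4.4 1.1 1.4
   vertex 3.3 0.2 2.5
   vertex 1.2 0.8 0.2
  endloop
 endfacet
 facet normal 0.343 -0.512 -0.788
  outer loop
   vertex 4.4 1.1 1.4
   vertex 1.2 0.8 0.2
   vertex 4.8 2.6 0.6
  endloop
 endfacet
 facet normal 0.608 -0.793 -0.041
  outer loop
   vertex 4.4 1.1 1.4
   vertex 4.4 0.9 5.3
   vertex 3.3 0.2 2.5
  endloop
 endfacet
 facet normal 0.964 -0.264 -0.014
  outer loop
   vertex 4.4 1.1 1.4
   vertex 4.8 2.6 0.6
   vertex 4.4 0.9 5.3
  endloop
 endfacet
 facet normal -0.096 -0.105 0.990
  outer loop
   vertex 0.4 2.5 5.2
   vertex 5.2 4.7 5.9
   vertex 0.1 5.6 5.5
  endloop
 endfacet
 facet normal -0.080 -0.139 0.987
  outer loop
   vertex 0.4 2.5 5.2
   vertex 4.4 0.9 5.3
   vertex 5.2 4.7 5.9
  endloop
 endfacet
 facet normal -0.988 -0.083 -0.130
  outer loop
   vertex 0.4 2.5 5.2
   vertex 0.1 5.6 5.5
   vertex 1.2 0.8 0.2
  endloop
 endfacet
 facet normal -0.477 -0.852 0.213
  outer loop
   vertex 0.4 2.5 5.2
   vertex 1.2 0.8 0.2
   vertex 3.3 0.2 2.5
  endloop
 endfacet
 facet normal -0.355 -0.865 0.356
  outer loop
   vertex 0.4 2.5 5.2
   vertex 3.3 0.2 2.5
   vertex 4.4 0.9 5.3
  endloop
 endfacet
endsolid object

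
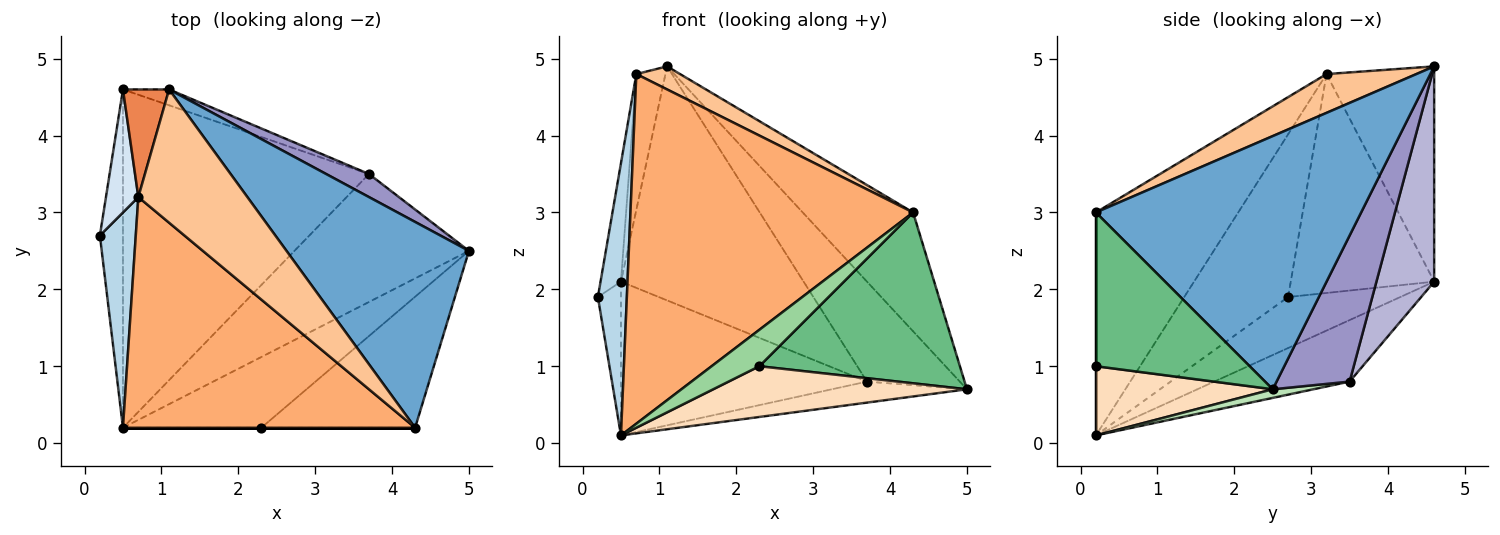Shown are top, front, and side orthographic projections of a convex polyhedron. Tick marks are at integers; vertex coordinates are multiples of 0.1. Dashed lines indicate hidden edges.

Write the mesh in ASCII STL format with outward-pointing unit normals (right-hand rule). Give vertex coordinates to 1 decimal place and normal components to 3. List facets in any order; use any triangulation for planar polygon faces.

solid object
 facet normal 0.769 0.320 0.554
  outer loop
   vertex 4.3 0.2 3.0
   vertex 5.0 2.5 0.7
   vertex 1.1 4.6 4.9
  endloop
 endfacet
 facet normal -0.896 0.184 -0.405
  outer loop
   vertex 0.5 4.6 2.1
   vertex 0.5 0.2 0.1
   vertex 0.2 2.7 1.9
  endloop
 endfacet
 facet normal -0.942 -0.263 0.208
  outer loop
   vertex 0.7 3.2 4.8
   vertex 0.2 2.7 1.9
   vertex 0.5 0.2 0.1
  endloop
 endfacet
 facet normal -0.980 0.139 0.145
  outer loop
   vertex 0.7 3.2 4.8
   vertex 0.5 4.6 2.1
   vertex 0.2 2.7 1.9
  endloop
 endfacet
 facet normal -0.945 0.256 0.203
  outer loop
   vertex 0.7 3.2 4.8
   vertex 1.1 4.6 4.9
   vertex 0.5 4.6 2.1
  endloop
 endfacet
 facet normal -0.387 -0.770 0.508
  outer loop
   vertex 0.7 3.2 4.8
   vertex 0.5 0.2 0.1
   vertex 4.3 0.2 3.0
  endloop
 endfacet
 facet normal 0.331 -0.161 0.930
  outer loop
   vertex 0.7 3.2 4.8
   vertex 4.3 0.2 3.0
   vertex 1.1 4.6 4.9
  endloop
 endfacet
 facet normal 0.376 -0.540 -0.753
  outer loop
   vertex 2.3 0.2 1.0
   vertex 0.5 0.2 0.1
   vertex 5.0 2.5 0.7
  endloop
 endfacet
 facet normal 0.520 -0.678 -0.520
  outer loop
   vertex 2.3 0.2 1.0
   vertex 5.0 2.5 0.7
   vertex 4.3 0.2 3.0
  endloop
 endfacet
 facet normal 0.000 -1.000 0.000
  outer loop
   vertex 2.3 0.2 1.0
   vertex 4.3 0.2 3.0
   vertex 0.5 0.2 0.1
  endloop
 endfacet
 facet normal 0.049 0.162 -0.986
  outer loop
   vertex 3.7 3.5 0.8
   vertex 5.0 2.5 0.7
   vertex 0.5 0.2 0.1
  endloop
 endfacet
 facet normal -0.222 0.403 -0.888
  outer loop
   vertex 3.7 3.5 0.8
   vertex 0.5 0.2 0.1
   vertex 0.5 4.6 2.1
  endloop
 endfacet
 facet normal 0.609 0.773 0.178
  outer loop
   vertex 3.7 3.5 0.8
   vertex 1.1 4.6 4.9
   vertex 5.0 2.5 0.7
  endloop
 endfacet
 facet normal 0.301 0.951 -0.064
  outer loop
   vertex 3.7 3.5 0.8
   vertex 0.5 4.6 2.1
   vertex 1.1 4.6 4.9
  endloop
 endfacet
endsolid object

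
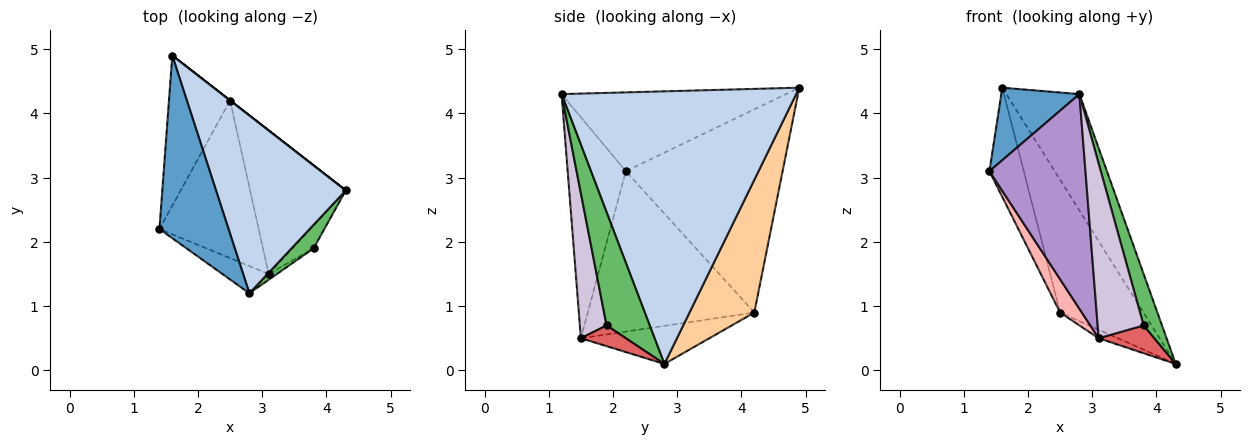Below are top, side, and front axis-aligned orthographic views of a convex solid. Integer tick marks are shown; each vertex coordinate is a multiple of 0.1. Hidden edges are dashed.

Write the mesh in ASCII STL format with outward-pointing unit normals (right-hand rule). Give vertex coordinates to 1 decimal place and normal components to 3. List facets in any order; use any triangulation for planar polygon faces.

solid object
 facet normal -0.727 -0.253 0.638
  outer loop
   vertex 2.8 1.2 4.3
   vertex 1.6 4.9 4.4
   vertex 1.4 2.2 3.1
  endloop
 endfacet
 facet normal 0.869 0.271 0.414
  outer loop
   vertex 2.8 1.2 4.3
   vertex 4.3 2.8 0.1
   vertex 1.6 4.9 4.4
  endloop
 endfacet
 facet normal -0.937 0.205 -0.282
  outer loop
   vertex 2.5 4.2 0.9
   vertex 1.4 2.2 3.1
   vertex 1.6 4.9 4.4
  endloop
 endfacet
 facet normal 0.614 0.789 0.000
  outer loop
   vertex 2.5 4.2 0.9
   vertex 1.6 4.9 4.4
   vertex 4.3 2.8 0.1
  endloop
 endfacet
 facet normal 0.906 -0.385 0.177
  outer loop
   vertex 3.8 1.9 0.7
   vertex 4.3 2.8 0.1
   vertex 2.8 1.2 4.3
  endloop
 endfacet
 facet normal -0.369 0.055 -0.928
  outer loop
   vertex 3.1 1.5 0.5
   vertex 2.5 4.2 0.9
   vertex 4.3 2.8 0.1
  endloop
 endfacet
 facet normal 0.528 -0.654 -0.541
  outer loop
   vertex 3.1 1.5 0.5
   vertex 4.3 2.8 0.1
   vertex 3.8 1.9 0.7
  endloop
 endfacet
 facet normal -0.845 -0.110 -0.523
  outer loop
   vertex 3.1 1.5 0.5
   vertex 1.4 2.2 3.1
   vertex 2.5 4.2 0.9
  endloop
 endfacet
 facet normal -0.515 -0.850 -0.108
  outer loop
   vertex 3.1 1.5 0.5
   vertex 2.8 1.2 4.3
   vertex 1.4 2.2 3.1
  endloop
 endfacet
 facet normal 0.502 -0.864 -0.029
  outer loop
   vertex 3.1 1.5 0.5
   vertex 3.8 1.9 0.7
   vertex 2.8 1.2 4.3
  endloop
 endfacet
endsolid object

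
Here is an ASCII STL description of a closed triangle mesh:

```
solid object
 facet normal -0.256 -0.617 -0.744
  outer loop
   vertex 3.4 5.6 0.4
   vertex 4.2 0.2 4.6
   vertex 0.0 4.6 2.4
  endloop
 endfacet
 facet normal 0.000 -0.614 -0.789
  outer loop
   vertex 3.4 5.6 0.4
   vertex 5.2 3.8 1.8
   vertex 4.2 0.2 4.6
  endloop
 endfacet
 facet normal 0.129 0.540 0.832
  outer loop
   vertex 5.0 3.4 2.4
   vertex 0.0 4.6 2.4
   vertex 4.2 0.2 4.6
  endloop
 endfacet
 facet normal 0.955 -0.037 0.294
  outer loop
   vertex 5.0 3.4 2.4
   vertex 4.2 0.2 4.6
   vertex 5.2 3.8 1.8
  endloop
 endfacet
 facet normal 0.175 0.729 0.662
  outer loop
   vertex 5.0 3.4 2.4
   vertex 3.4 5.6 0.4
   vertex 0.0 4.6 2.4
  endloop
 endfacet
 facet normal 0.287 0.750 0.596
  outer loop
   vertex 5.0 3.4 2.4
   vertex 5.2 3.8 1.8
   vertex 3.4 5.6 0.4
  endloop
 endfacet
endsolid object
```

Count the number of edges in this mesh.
9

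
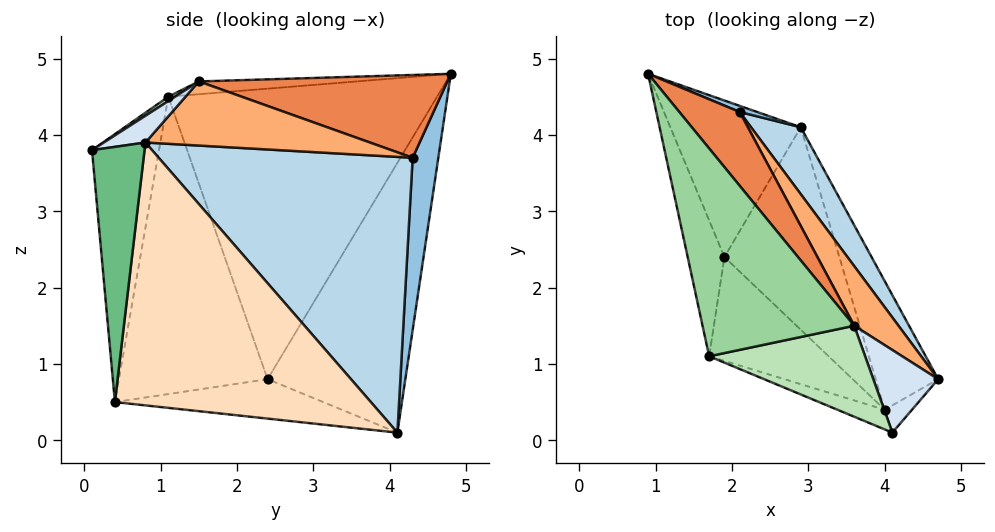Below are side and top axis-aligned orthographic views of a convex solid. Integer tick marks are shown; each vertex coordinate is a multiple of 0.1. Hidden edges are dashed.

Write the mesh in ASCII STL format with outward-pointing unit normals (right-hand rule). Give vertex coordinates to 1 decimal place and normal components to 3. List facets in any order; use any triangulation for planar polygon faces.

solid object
 facet normal -0.850 0.331 -0.411
  outer loop
   vertex 1.9 2.4 0.8
   vertex 0.9 4.8 4.8
   vertex 2.9 4.1 0.1
  endloop
 endfacet
 facet normal 0.417 0.908 0.042
  outer loop
   vertex 2.1 4.3 3.7
   vertex 2.9 4.1 0.1
   vertex 0.9 4.8 4.8
  endloop
 endfacet
 facet normal 0.791 0.595 0.143
  outer loop
   vertex 2.1 4.3 3.7
   vertex 4.7 0.8 3.9
   vertex 2.9 4.1 0.1
  endloop
 endfacet
 facet normal 0.346 -0.417 0.841
  outer loop
   vertex 3.6 1.5 4.7
   vertex 4.1 0.1 3.8
   vertex 4.7 0.8 3.9
  endloop
 endfacet
 facet normal 0.680 0.541 0.495
  outer loop
   vertex 3.6 1.5 4.7
   vertex 2.1 4.3 3.7
   vertex 0.9 4.8 4.8
  endloop
 endfacet
 facet normal 0.692 0.541 0.478
  outer loop
   vertex 3.6 1.5 4.7
   vertex 4.7 0.8 3.9
   vertex 2.1 4.3 3.7
  endloop
 endfacet
 facet normal -0.318 -0.195 -0.928
  outer loop
   vertex 4.0 0.4 0.5
   vertex 1.9 2.4 0.8
   vertex 2.9 4.1 0.1
  endloop
 endfacet
 facet normal 0.941 0.255 -0.224
  outer loop
   vertex 4.0 0.4 0.5
   vertex 2.9 4.1 0.1
   vertex 4.7 0.8 3.9
  endloop
 endfacet
 facet normal 0.762 -0.642 -0.081
  outer loop
   vertex 4.0 0.4 0.5
   vertex 4.7 0.8 3.9
   vertex 4.1 0.1 3.8
  endloop
 endfacet
 facet normal -0.084 -0.098 0.992
  outer loop
   vertex 1.7 1.1 4.5
   vertex 3.6 1.5 4.7
   vertex 0.9 4.8 4.8
  endloop
 endfacet
 facet normal 0.024 -0.535 0.845
  outer loop
   vertex 1.7 1.1 4.5
   vertex 4.1 0.1 3.8
   vertex 3.6 1.5 4.7
  endloop
 endfacet
 facet normal -0.972 -0.200 -0.123
  outer loop
   vertex 1.7 1.1 4.5
   vertex 0.9 4.8 4.8
   vertex 1.9 2.4 0.8
  endloop
 endfacet
 facet normal -0.401 -0.913 -0.071
  outer loop
   vertex 1.7 1.1 4.5
   vertex 4.0 0.4 0.5
   vertex 4.1 0.1 3.8
  endloop
 endfacet
 facet normal -0.683 -0.676 -0.275
  outer loop
   vertex 1.7 1.1 4.5
   vertex 1.9 2.4 0.8
   vertex 4.0 0.4 0.5
  endloop
 endfacet
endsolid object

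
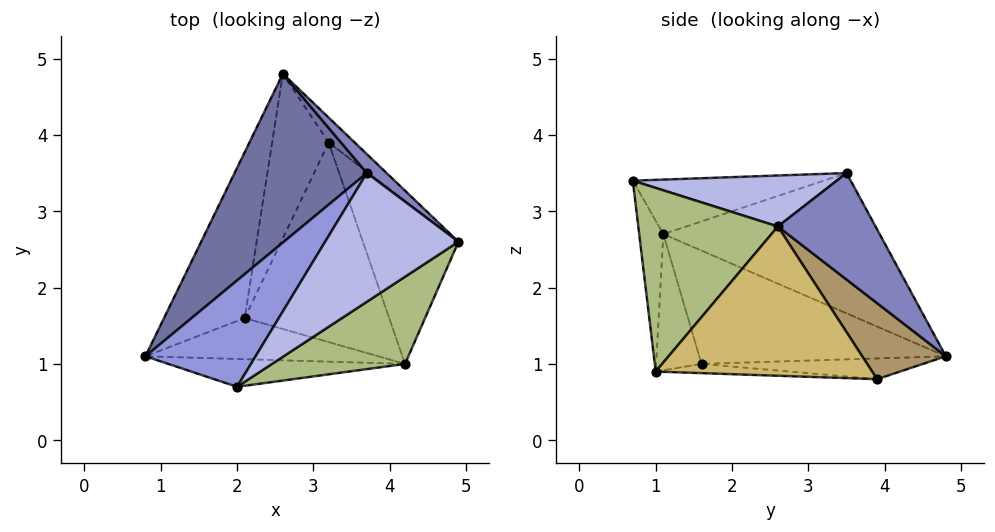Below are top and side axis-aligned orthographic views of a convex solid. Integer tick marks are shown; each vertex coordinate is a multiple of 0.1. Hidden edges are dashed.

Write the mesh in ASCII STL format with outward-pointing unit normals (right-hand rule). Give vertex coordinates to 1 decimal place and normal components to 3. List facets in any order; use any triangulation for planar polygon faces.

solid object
 facet normal -0.610 0.545 0.575
  outer loop
   vertex 3.7 3.5 3.5
   vertex 2.6 4.8 1.1
   vertex 0.8 1.1 2.7
  endloop
 endfacet
 facet normal 0.639 0.760 0.119
  outer loop
   vertex 3.7 3.5 3.5
   vertex 4.9 2.6 2.8
   vertex 2.6 4.8 1.1
  endloop
 endfacet
 facet normal -0.432 0.231 0.872
  outer loop
   vertex 2.0 0.7 3.4
   vertex 3.7 3.5 3.5
   vertex 0.8 1.1 2.7
  endloop
 endfacet
 facet normal 0.347 -0.243 0.906
  outer loop
   vertex 2.0 0.7 3.4
   vertex 4.9 2.6 2.8
   vertex 3.7 3.5 3.5
  endloop
 endfacet
 facet normal -0.166 -0.951 -0.260
  outer loop
   vertex 2.0 0.7 3.4
   vertex 0.8 1.1 2.7
   vertex 4.2 1.0 0.9
  endloop
 endfacet
 facet normal 0.558 -0.724 0.404
  outer loop
   vertex 2.0 0.7 3.4
   vertex 4.2 1.0 0.9
   vertex 4.9 2.6 2.8
  endloop
 endfacet
 facet normal -0.806 0.144 -0.574
  outer loop
   vertex 2.1 1.6 1.0
   vertex 0.8 1.1 2.7
   vertex 2.6 4.8 1.1
  endloop
 endfacet
 facet normal -0.265 -0.851 -0.453
  outer loop
   vertex 2.1 1.6 1.0
   vertex 4.2 1.0 0.9
   vertex 0.8 1.1 2.7
  endloop
 endfacet
 facet normal 0.761 0.594 -0.261
  outer loop
   vertex 3.2 3.9 0.8
   vertex 2.6 4.8 1.1
   vertex 4.9 2.6 2.8
  endloop
 endfacet
 facet normal 0.813 0.262 -0.520
  outer loop
   vertex 3.2 3.9 0.8
   vertex 4.9 2.6 2.8
   vertex 4.2 1.0 0.9
  endloop
 endfacet
 facet normal -0.343 0.083 -0.936
  outer loop
   vertex 3.2 3.9 0.8
   vertex 2.1 1.6 1.0
   vertex 2.6 4.8 1.1
  endloop
 endfacet
 facet normal -0.064 -0.056 -0.996
  outer loop
   vertex 3.2 3.9 0.8
   vertex 4.2 1.0 0.9
   vertex 2.1 1.6 1.0
  endloop
 endfacet
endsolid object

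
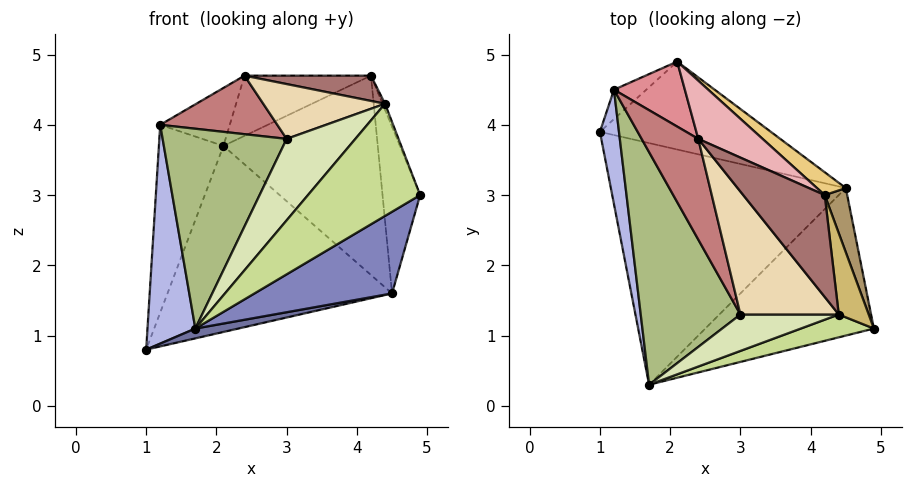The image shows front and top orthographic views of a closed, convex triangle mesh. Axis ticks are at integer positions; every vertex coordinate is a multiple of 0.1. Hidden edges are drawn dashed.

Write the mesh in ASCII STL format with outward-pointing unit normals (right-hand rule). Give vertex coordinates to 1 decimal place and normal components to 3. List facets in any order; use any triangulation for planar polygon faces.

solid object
 facet normal 0.214 -0.040 -0.976
  outer loop
   vertex 4.5 3.1 1.6
   vertex 1.7 0.3 1.1
   vertex 1.0 3.9 0.8
  endloop
 endfacet
 facet normal 0.539 -0.408 -0.737
  outer loop
   vertex 4.5 3.1 1.6
   vertex 4.9 1.1 3.0
   vertex 1.7 0.3 1.1
  endloop
 endfacet
 facet normal 0.291 0.865 -0.409
  outer loop
   vertex 4.5 3.1 1.6
   vertex 1.0 3.9 0.8
   vertex 2.1 4.9 3.7
  endloop
 endfacet
 facet normal -0.979 -0.182 0.095
  outer loop
   vertex 1.2 4.5 4.0
   vertex 1.0 3.9 0.8
   vertex 1.7 0.3 1.1
  endloop
 endfacet
 facet normal -0.440 0.887 -0.139
  outer loop
   vertex 1.2 4.5 4.0
   vertex 2.1 4.9 3.7
   vertex 1.0 3.9 0.8
  endloop
 endfacet
 facet normal -0.732 -0.444 0.517
  outer loop
   vertex 1.2 4.5 4.0
   vertex 1.7 0.3 1.1
   vertex 3.0 1.3 3.8
  endloop
 endfacet
 facet normal 0.126 -0.972 0.198
  outer loop
   vertex 4.4 1.3 4.3
   vertex 1.7 0.3 1.1
   vertex 4.9 1.1 3.0
  endloop
 endfacet
 facet normal -0.144 -0.903 0.404
  outer loop
   vertex 4.4 1.3 4.3
   vertex 3.0 1.3 3.8
   vertex 1.7 0.3 1.1
  endloop
 endfacet
 facet normal 0.960 0.263 0.101
  outer loop
   vertex 4.2 3.0 4.7
   vertex 4.9 1.1 3.0
   vertex 4.5 3.1 1.6
  endloop
 endfacet
 facet normal 0.934 0.026 0.355
  outer loop
   vertex 4.2 3.0 4.7
   vertex 4.4 1.3 4.3
   vertex 4.9 1.1 3.0
  endloop
 endfacet
 facet normal 0.645 0.759 0.087
  outer loop
   vertex 4.2 3.0 4.7
   vertex 4.5 3.1 1.6
   vertex 2.1 4.9 3.7
  endloop
 endfacet
 facet normal -0.310 -0.387 0.868
  outer loop
   vertex 2.4 3.8 4.7
   vertex 3.0 1.3 3.8
   vertex 4.4 1.3 4.3
  endloop
 endfacet
 facet normal -0.106 -0.240 0.965
  outer loop
   vertex 2.4 3.8 4.7
   vertex 4.4 1.3 4.3
   vertex 4.2 3.0 4.7
  endloop
 endfacet
 facet normal -0.623 -0.393 0.676
  outer loop
   vertex 2.4 3.8 4.7
   vertex 1.2 4.5 4.0
   vertex 3.0 1.3 3.8
  endloop
 endfacet
 facet normal -0.047 0.665 0.745
  outer loop
   vertex 2.4 3.8 4.7
   vertex 2.1 4.9 3.7
   vertex 1.2 4.5 4.0
  endloop
 endfacet
 facet normal 0.304 0.685 0.662
  outer loop
   vertex 2.4 3.8 4.7
   vertex 4.2 3.0 4.7
   vertex 2.1 4.9 3.7
  endloop
 endfacet
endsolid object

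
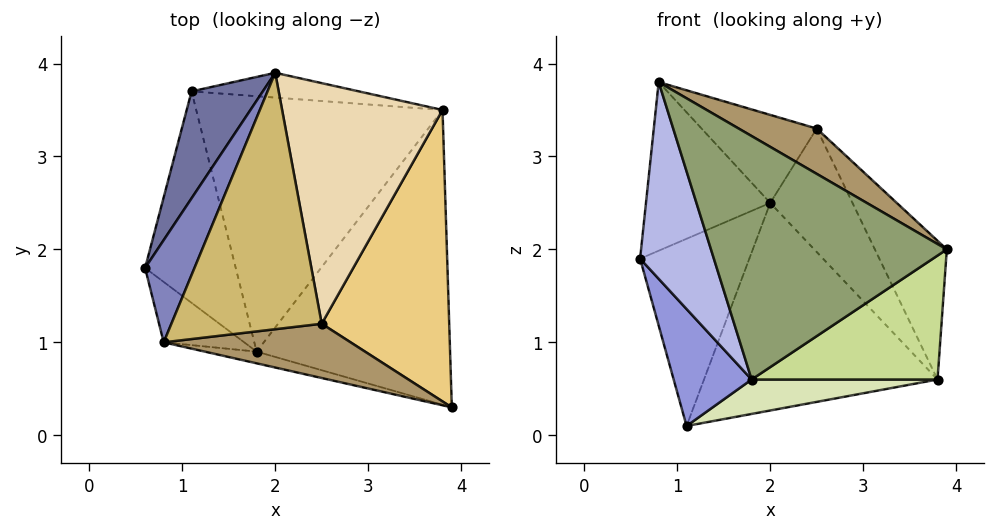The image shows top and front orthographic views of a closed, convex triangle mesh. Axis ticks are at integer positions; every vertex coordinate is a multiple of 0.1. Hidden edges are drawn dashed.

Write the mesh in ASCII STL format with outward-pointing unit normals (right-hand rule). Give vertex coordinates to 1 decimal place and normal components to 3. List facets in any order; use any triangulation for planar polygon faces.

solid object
 facet normal -0.835 0.478 0.273
  outer loop
   vertex 1.1 3.7 0.1
   vertex 0.6 1.8 1.9
   vertex 2.0 3.9 2.5
  endloop
 endfacet
 facet normal -0.833 0.473 0.287
  outer loop
   vertex 0.8 1.0 3.8
   vertex 2.0 3.9 2.5
   vertex 0.6 1.8 1.9
  endloop
 endfacet
 facet normal -0.795 -0.294 -0.531
  outer loop
   vertex 1.8 0.9 0.6
   vertex 0.6 1.8 1.9
   vertex 1.1 3.7 0.1
  endloop
 endfacet
 facet normal -0.719 -0.664 -0.204
  outer loop
   vertex 1.8 0.9 0.6
   vertex 0.8 1.0 3.8
   vertex 0.6 1.8 1.9
  endloop
 endfacet
 facet normal -0.246 -0.968 -0.047
  outer loop
   vertex 1.8 0.9 0.6
   vertex 3.9 0.3 2.0
   vertex 0.8 1.0 3.8
  endloop
 endfacet
 facet normal 0.095 0.988 -0.118
  outer loop
   vertex 3.8 3.5 0.6
   vertex 1.1 3.7 0.1
   vertex 2.0 3.9 2.5
  endloop
 endfacet
 facet normal 0.450 -0.346 -0.823
  outer loop
   vertex 3.8 3.5 0.6
   vertex 3.9 0.3 2.0
   vertex 1.8 0.9 0.6
  endloop
 endfacet
 facet normal 0.171 -0.132 -0.976
  outer loop
   vertex 3.8 3.5 0.6
   vertex 1.8 0.9 0.6
   vertex 1.1 3.7 0.1
  endloop
 endfacet
 facet normal 0.288 -0.613 0.735
  outer loop
   vertex 2.5 1.2 3.3
   vertex 0.8 1.0 3.8
   vertex 3.9 0.3 2.0
  endloop
 endfacet
 facet normal 0.233 0.316 0.920
  outer loop
   vertex 2.5 1.2 3.3
   vertex 2.0 3.9 2.5
   vertex 0.8 1.0 3.8
  endloop
 endfacet
 facet normal 0.744 0.287 0.603
  outer loop
   vertex 2.5 1.2 3.3
   vertex 3.9 0.3 2.0
   vertex 3.8 3.5 0.6
  endloop
 endfacet
 facet normal 0.721 0.316 0.617
  outer loop
   vertex 2.5 1.2 3.3
   vertex 3.8 3.5 0.6
   vertex 2.0 3.9 2.5
  endloop
 endfacet
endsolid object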